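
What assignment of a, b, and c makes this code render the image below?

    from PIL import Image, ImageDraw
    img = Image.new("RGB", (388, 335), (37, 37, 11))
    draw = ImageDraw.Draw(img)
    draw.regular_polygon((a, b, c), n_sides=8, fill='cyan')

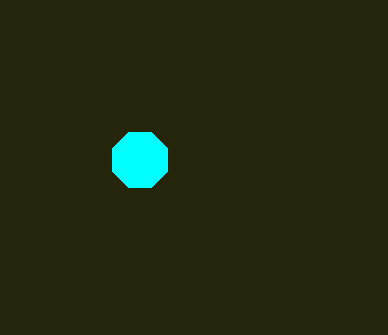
a = 140; b = 160; c = 30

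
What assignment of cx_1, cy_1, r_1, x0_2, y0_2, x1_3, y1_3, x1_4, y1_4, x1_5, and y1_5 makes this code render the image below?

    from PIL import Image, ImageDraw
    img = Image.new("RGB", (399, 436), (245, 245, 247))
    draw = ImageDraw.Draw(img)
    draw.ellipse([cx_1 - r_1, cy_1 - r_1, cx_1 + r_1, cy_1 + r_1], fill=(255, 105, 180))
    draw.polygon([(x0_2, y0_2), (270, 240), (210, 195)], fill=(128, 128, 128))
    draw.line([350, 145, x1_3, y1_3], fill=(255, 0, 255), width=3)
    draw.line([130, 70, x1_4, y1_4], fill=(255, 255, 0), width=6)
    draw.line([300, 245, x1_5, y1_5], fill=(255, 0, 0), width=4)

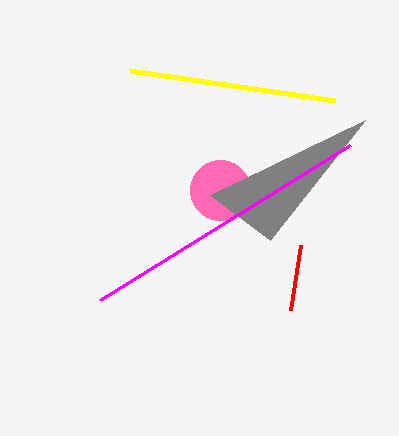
cx_1 = 220
cy_1 = 190
r_1 = 30
x0_2 = 365
y0_2 = 120
x1_3 = 100
y1_3 = 300
x1_4 = 335
y1_4 = 100
x1_5 = 290
y1_5 = 310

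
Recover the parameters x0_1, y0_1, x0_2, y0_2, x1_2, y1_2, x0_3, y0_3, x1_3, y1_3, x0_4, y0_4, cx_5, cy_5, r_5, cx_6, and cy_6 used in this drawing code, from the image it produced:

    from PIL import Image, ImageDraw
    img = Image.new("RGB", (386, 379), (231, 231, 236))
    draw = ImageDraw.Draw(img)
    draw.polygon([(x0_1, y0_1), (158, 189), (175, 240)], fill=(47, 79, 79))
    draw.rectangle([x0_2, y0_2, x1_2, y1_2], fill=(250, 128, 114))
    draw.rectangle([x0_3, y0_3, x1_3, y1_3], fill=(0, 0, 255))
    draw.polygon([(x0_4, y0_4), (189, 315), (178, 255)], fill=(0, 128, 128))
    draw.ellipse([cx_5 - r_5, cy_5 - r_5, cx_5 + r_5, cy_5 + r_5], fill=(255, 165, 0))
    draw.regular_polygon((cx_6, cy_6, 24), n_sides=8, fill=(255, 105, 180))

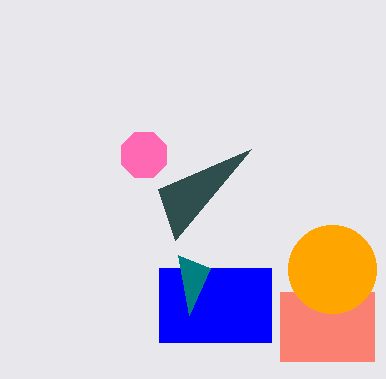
x0_1 = 251
y0_1 = 149
x0_2 = 280
y0_2 = 292
x1_2 = 374
y1_2 = 361
x0_3 = 159
y0_3 = 268
x1_3 = 271
y1_3 = 342
x0_4 = 210
y0_4 = 268
cx_5 = 332
cy_5 = 269
r_5 = 44
cx_6 = 144
cy_6 = 155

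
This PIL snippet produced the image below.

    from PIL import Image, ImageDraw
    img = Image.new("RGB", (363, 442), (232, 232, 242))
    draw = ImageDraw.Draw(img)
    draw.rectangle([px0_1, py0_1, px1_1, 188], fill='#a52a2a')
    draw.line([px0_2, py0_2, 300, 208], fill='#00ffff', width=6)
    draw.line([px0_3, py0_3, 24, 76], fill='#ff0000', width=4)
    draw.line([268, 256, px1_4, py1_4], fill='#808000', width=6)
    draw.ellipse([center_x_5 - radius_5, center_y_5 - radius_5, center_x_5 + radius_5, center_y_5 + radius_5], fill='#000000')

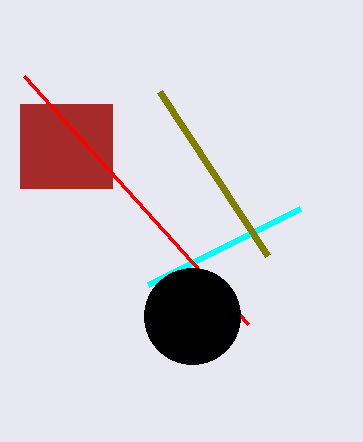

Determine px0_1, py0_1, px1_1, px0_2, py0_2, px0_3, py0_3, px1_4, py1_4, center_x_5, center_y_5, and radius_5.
px0_1 = 20
py0_1 = 104
px1_1 = 112
px0_2 = 148
py0_2 = 284
px0_3 = 248
py0_3 = 324
px1_4 = 160
py1_4 = 92
center_x_5 = 192
center_y_5 = 316
radius_5 = 48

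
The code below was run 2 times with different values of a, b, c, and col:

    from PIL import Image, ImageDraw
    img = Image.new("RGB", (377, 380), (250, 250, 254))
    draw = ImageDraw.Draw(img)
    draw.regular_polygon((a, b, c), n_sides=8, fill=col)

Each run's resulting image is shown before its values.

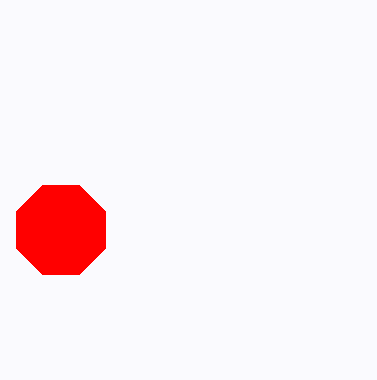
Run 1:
a = 61, b = 230, c = 48, col = 'red'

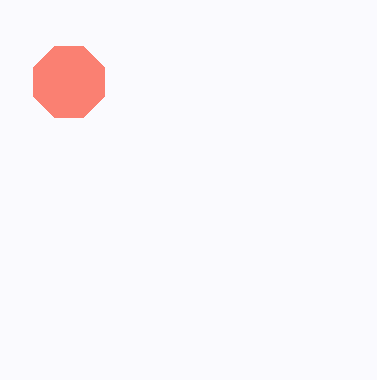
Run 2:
a = 69; b = 82; c = 38; col = 'salmon'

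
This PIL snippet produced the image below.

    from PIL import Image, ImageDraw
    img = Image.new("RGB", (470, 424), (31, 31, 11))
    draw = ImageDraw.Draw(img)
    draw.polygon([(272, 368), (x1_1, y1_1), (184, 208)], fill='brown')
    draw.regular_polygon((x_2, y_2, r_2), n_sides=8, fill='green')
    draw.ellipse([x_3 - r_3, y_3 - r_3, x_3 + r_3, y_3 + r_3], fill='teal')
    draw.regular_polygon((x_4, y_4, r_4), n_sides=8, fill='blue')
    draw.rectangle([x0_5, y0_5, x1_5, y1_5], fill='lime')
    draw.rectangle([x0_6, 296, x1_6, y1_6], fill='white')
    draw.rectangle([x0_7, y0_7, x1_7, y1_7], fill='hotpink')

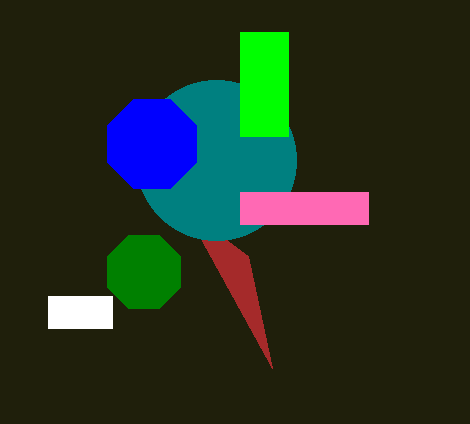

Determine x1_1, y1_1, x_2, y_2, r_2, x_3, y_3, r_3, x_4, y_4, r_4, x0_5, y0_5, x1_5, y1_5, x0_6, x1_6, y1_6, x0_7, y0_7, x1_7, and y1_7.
x1_1 = 248, y1_1 = 256, x_2 = 144, y_2 = 272, r_2 = 40, x_3 = 216, y_3 = 160, r_3 = 80, x_4 = 152, y_4 = 144, r_4 = 48, x0_5 = 240, y0_5 = 32, x1_5 = 288, y1_5 = 136, x0_6 = 48, x1_6 = 112, y1_6 = 328, x0_7 = 240, y0_7 = 192, x1_7 = 368, y1_7 = 224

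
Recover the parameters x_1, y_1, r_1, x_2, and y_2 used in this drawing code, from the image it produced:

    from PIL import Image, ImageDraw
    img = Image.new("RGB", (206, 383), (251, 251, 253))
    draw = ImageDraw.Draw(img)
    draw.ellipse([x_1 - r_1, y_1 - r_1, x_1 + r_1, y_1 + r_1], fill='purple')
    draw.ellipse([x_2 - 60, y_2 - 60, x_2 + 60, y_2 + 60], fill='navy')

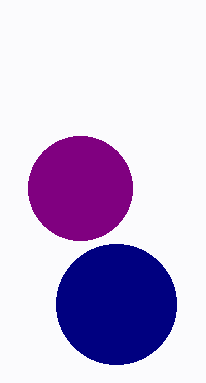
x_1 = 80
y_1 = 188
r_1 = 52
x_2 = 116
y_2 = 304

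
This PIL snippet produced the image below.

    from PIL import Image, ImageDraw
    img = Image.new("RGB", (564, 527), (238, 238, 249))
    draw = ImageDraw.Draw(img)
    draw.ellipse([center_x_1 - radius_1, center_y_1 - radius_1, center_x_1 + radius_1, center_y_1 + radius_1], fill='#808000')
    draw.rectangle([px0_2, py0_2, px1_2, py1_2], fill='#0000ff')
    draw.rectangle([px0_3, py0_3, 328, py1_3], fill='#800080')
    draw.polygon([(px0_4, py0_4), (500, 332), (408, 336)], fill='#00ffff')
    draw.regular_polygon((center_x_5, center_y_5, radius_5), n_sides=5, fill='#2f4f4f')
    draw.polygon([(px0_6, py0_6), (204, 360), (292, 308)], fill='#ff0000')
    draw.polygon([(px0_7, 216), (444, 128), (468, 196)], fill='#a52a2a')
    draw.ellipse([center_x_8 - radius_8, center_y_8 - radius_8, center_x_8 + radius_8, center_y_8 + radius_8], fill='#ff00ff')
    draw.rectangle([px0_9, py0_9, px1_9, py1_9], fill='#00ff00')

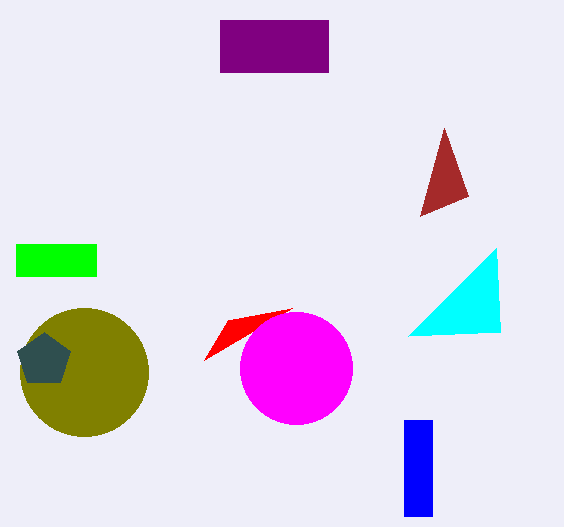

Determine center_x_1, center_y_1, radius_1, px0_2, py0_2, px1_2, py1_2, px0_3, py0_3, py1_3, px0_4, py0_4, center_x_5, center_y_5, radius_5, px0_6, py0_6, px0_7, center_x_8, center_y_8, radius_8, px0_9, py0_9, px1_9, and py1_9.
center_x_1 = 84
center_y_1 = 372
radius_1 = 64
px0_2 = 404
py0_2 = 420
px1_2 = 432
py1_2 = 516
px0_3 = 220
py0_3 = 20
py1_3 = 72
px0_4 = 496
py0_4 = 248
center_x_5 = 44
center_y_5 = 360
radius_5 = 28
px0_6 = 228
py0_6 = 320
px0_7 = 420
center_x_8 = 296
center_y_8 = 368
radius_8 = 56
px0_9 = 16
py0_9 = 244
px1_9 = 96
py1_9 = 276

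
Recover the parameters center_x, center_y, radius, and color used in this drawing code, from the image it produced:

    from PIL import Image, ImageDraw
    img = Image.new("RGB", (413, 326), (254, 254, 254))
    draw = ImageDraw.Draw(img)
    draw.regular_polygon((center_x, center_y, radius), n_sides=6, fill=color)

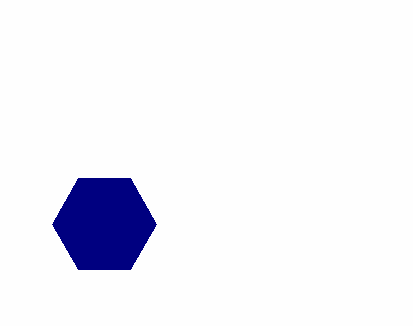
center_x = 104, center_y = 224, radius = 52, color = 'navy'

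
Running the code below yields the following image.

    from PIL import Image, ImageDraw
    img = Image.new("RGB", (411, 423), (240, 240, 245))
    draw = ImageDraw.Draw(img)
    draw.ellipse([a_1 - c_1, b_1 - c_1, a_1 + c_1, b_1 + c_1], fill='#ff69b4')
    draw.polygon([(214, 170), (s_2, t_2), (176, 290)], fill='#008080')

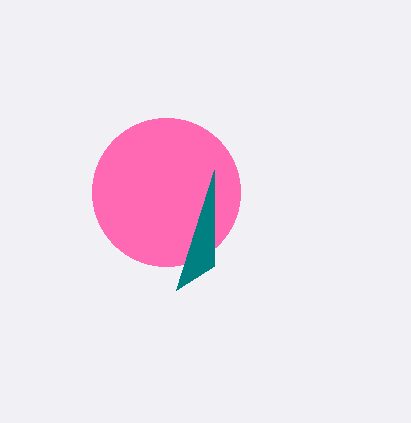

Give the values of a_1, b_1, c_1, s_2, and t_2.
a_1 = 166; b_1 = 192; c_1 = 74; s_2 = 214; t_2 = 266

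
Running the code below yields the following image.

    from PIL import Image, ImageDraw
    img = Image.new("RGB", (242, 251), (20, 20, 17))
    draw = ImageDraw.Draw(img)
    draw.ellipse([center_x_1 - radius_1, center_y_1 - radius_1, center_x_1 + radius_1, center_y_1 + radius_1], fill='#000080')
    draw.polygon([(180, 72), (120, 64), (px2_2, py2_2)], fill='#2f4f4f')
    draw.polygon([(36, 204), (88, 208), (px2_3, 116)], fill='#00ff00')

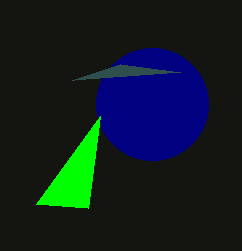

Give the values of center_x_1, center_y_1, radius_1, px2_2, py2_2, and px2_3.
center_x_1 = 152
center_y_1 = 104
radius_1 = 56
px2_2 = 72
py2_2 = 80
px2_3 = 100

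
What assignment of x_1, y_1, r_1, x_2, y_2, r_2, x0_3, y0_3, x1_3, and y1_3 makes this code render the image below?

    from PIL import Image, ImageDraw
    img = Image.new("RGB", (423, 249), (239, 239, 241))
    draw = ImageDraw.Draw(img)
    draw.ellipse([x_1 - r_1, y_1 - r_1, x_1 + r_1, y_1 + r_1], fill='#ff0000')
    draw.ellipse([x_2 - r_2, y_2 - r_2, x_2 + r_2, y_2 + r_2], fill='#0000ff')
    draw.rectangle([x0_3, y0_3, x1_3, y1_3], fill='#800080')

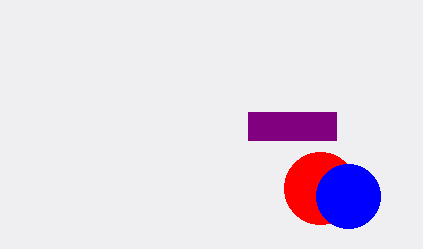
x_1 = 320; y_1 = 188; r_1 = 36; x_2 = 348; y_2 = 196; r_2 = 32; x0_3 = 248; y0_3 = 112; x1_3 = 336; y1_3 = 140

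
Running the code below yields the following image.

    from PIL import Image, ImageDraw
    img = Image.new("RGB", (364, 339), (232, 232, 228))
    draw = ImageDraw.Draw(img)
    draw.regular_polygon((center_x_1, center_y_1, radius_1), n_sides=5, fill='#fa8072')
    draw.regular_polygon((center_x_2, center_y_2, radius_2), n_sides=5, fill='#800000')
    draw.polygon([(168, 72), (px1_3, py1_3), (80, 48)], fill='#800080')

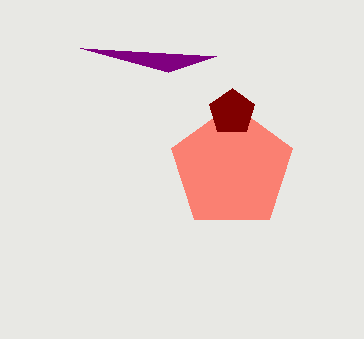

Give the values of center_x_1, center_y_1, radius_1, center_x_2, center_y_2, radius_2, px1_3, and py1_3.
center_x_1 = 232, center_y_1 = 168, radius_1 = 64, center_x_2 = 232, center_y_2 = 112, radius_2 = 24, px1_3 = 216, py1_3 = 56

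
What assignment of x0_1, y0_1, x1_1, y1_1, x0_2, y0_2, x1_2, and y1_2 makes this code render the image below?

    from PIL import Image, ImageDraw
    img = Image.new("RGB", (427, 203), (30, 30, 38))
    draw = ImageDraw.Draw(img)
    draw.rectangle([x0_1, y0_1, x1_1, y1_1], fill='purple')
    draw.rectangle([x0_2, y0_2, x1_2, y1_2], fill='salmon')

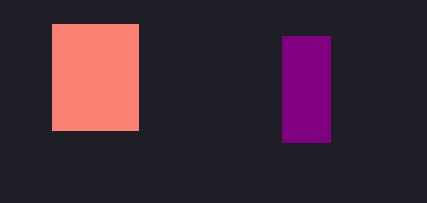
x0_1 = 282, y0_1 = 36, x1_1 = 330, y1_1 = 142, x0_2 = 52, y0_2 = 24, x1_2 = 138, y1_2 = 130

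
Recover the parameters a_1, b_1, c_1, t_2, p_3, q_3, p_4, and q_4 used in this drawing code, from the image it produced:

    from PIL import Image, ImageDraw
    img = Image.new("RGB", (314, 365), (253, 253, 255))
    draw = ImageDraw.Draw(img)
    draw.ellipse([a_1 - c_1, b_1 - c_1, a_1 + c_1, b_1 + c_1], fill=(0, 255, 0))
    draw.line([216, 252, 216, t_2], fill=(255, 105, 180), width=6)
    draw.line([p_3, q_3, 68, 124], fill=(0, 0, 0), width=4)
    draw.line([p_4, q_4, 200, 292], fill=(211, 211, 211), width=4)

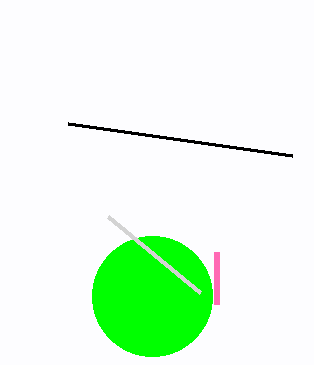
a_1 = 152, b_1 = 296, c_1 = 60, t_2 = 304, p_3 = 292, q_3 = 156, p_4 = 108, q_4 = 216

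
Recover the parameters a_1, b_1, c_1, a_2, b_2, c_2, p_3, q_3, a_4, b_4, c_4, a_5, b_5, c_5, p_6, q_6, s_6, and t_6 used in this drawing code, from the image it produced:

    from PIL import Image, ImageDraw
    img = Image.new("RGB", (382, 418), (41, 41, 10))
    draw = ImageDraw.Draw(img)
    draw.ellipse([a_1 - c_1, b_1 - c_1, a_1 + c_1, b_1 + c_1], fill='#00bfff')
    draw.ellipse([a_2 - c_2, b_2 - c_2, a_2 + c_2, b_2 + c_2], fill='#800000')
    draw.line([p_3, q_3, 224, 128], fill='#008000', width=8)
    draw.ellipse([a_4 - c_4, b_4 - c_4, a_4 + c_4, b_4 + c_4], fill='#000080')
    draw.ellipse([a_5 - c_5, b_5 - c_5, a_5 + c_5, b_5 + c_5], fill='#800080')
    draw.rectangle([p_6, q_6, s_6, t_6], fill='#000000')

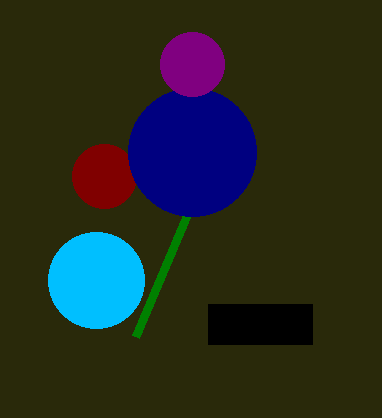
a_1 = 96, b_1 = 280, c_1 = 48, a_2 = 104, b_2 = 176, c_2 = 32, p_3 = 136, q_3 = 336, a_4 = 192, b_4 = 152, c_4 = 64, a_5 = 192, b_5 = 64, c_5 = 32, p_6 = 208, q_6 = 304, s_6 = 312, t_6 = 344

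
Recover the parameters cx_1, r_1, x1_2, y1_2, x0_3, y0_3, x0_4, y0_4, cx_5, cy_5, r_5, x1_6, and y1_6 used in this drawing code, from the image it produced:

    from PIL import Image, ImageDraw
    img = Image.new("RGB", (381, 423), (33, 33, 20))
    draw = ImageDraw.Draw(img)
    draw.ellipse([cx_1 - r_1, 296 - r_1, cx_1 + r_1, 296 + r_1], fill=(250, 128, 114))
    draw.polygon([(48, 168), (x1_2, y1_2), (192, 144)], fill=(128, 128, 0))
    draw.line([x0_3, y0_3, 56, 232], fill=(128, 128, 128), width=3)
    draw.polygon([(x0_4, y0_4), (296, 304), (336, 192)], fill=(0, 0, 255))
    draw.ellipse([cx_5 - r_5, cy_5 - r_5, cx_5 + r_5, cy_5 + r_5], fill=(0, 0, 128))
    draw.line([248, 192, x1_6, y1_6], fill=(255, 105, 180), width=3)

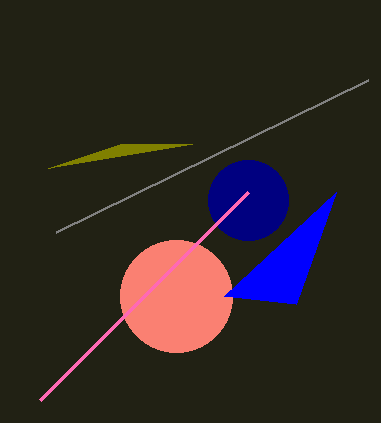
cx_1 = 176
r_1 = 56
x1_2 = 120
y1_2 = 144
x0_3 = 368
y0_3 = 80
x0_4 = 224
y0_4 = 296
cx_5 = 248
cy_5 = 200
r_5 = 40
x1_6 = 40
y1_6 = 400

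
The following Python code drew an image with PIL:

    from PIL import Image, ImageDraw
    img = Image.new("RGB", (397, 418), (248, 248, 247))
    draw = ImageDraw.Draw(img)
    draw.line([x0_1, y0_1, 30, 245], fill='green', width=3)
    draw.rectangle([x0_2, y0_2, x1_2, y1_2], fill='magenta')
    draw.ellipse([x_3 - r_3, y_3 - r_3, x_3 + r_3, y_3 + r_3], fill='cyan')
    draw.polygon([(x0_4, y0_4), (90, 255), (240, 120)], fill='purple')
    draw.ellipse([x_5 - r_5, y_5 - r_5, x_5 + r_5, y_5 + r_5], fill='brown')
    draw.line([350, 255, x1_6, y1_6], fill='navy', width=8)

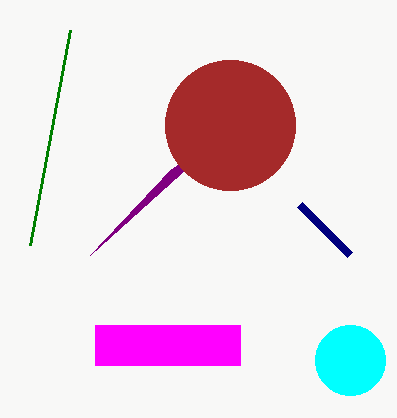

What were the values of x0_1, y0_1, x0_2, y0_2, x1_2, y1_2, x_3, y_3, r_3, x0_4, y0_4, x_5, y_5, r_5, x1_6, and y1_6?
x0_1 = 70; y0_1 = 30; x0_2 = 95; y0_2 = 325; x1_2 = 240; y1_2 = 365; x_3 = 350; y_3 = 360; r_3 = 35; x0_4 = 170; y0_4 = 170; x_5 = 230; y_5 = 125; r_5 = 65; x1_6 = 300; y1_6 = 205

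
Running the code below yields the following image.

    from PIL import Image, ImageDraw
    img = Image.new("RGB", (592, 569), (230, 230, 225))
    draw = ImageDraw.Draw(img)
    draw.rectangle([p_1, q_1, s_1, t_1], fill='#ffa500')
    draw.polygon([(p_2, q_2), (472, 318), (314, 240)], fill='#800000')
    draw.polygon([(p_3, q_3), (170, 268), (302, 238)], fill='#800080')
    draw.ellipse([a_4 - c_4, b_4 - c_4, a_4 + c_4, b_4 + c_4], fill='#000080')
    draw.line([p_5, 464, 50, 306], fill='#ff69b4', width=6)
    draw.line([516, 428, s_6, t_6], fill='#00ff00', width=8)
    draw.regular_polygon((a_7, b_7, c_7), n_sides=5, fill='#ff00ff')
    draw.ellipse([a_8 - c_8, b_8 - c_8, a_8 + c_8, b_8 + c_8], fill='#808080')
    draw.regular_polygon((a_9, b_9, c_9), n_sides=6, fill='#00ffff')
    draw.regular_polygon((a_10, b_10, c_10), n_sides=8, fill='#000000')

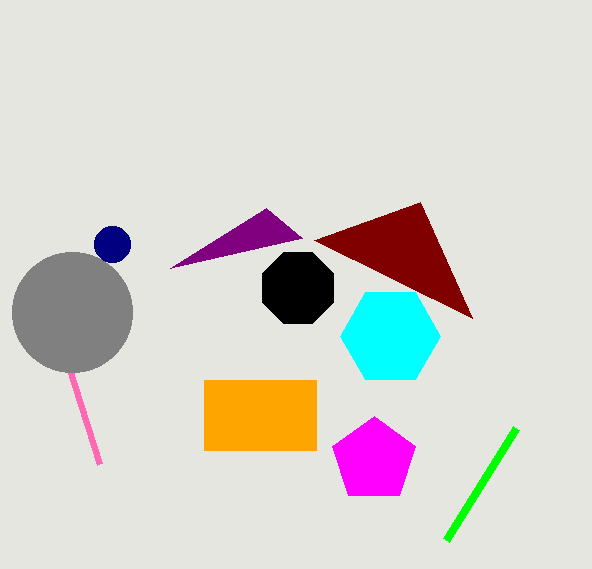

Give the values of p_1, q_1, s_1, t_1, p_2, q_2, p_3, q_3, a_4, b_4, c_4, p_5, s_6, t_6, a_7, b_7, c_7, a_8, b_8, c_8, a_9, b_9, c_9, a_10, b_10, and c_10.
p_1 = 204
q_1 = 380
s_1 = 316
t_1 = 450
p_2 = 420
q_2 = 202
p_3 = 266
q_3 = 208
a_4 = 112
b_4 = 244
c_4 = 18
p_5 = 100
s_6 = 446
t_6 = 540
a_7 = 374
b_7 = 460
c_7 = 44
a_8 = 72
b_8 = 312
c_8 = 60
a_9 = 390
b_9 = 336
c_9 = 50
a_10 = 298
b_10 = 288
c_10 = 38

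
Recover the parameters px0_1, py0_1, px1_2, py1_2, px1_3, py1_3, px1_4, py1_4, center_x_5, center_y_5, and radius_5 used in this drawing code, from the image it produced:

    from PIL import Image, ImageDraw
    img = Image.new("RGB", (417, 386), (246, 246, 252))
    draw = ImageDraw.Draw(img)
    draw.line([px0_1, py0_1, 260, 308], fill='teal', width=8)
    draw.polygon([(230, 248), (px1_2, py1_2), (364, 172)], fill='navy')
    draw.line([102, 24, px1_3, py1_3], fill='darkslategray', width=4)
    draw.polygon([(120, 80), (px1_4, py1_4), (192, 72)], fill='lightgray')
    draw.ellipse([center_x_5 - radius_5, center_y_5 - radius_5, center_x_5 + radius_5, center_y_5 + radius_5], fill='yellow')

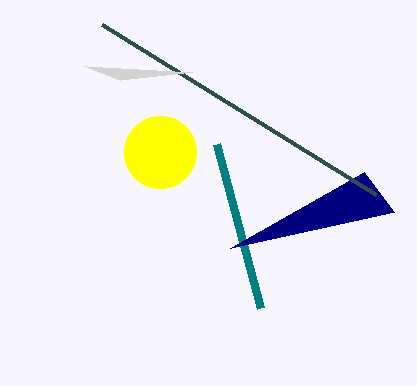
px0_1 = 216, py0_1 = 144, px1_2 = 394, py1_2 = 212, px1_3 = 376, py1_3 = 194, px1_4 = 84, py1_4 = 66, center_x_5 = 160, center_y_5 = 152, radius_5 = 36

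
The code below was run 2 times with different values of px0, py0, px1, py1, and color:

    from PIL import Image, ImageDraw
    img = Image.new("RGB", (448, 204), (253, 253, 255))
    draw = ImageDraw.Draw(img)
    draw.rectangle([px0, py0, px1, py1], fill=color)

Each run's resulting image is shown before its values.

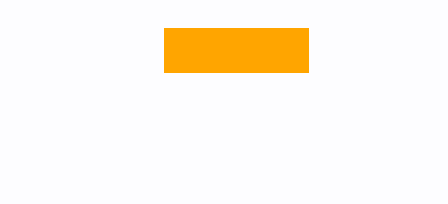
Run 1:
px0 = 164; py0 = 28; px1 = 308; py1 = 72; color = 'orange'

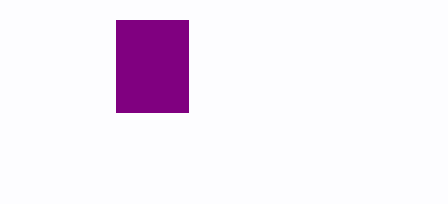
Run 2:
px0 = 116, py0 = 20, px1 = 188, py1 = 112, color = 'purple'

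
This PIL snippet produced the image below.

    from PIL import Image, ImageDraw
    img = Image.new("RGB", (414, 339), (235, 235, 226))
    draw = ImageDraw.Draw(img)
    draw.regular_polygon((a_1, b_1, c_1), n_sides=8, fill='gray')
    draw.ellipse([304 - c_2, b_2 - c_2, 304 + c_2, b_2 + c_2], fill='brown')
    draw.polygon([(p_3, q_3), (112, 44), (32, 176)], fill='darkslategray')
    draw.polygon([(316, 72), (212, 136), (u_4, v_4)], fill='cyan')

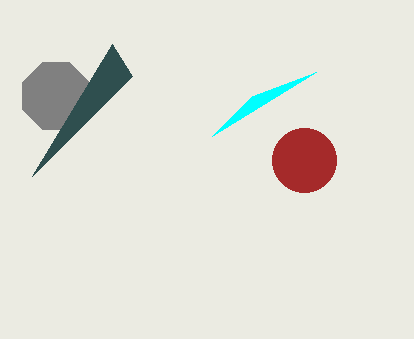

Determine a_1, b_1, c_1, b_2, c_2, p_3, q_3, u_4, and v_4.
a_1 = 56
b_1 = 96
c_1 = 36
b_2 = 160
c_2 = 32
p_3 = 132
q_3 = 76
u_4 = 252
v_4 = 96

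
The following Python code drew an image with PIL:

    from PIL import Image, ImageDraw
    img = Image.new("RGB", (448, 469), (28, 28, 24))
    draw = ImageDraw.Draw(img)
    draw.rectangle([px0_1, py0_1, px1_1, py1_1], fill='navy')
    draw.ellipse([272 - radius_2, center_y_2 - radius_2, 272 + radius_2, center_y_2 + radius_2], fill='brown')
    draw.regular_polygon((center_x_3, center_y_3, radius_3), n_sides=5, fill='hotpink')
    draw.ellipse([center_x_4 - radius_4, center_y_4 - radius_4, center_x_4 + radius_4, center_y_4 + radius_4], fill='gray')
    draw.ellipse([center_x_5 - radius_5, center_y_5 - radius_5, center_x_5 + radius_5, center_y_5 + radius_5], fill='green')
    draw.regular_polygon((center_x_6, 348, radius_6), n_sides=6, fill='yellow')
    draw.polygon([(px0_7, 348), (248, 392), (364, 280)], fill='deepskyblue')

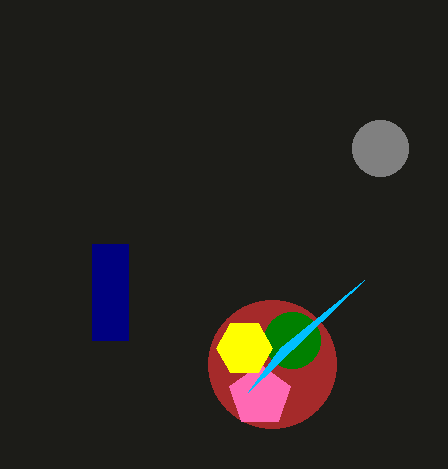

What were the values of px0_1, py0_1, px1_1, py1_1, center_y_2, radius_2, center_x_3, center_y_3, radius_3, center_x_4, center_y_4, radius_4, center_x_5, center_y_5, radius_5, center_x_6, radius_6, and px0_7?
px0_1 = 92; py0_1 = 244; px1_1 = 128; py1_1 = 340; center_y_2 = 364; radius_2 = 64; center_x_3 = 260; center_y_3 = 396; radius_3 = 32; center_x_4 = 380; center_y_4 = 148; radius_4 = 28; center_x_5 = 292; center_y_5 = 340; radius_5 = 28; center_x_6 = 244; radius_6 = 28; px0_7 = 280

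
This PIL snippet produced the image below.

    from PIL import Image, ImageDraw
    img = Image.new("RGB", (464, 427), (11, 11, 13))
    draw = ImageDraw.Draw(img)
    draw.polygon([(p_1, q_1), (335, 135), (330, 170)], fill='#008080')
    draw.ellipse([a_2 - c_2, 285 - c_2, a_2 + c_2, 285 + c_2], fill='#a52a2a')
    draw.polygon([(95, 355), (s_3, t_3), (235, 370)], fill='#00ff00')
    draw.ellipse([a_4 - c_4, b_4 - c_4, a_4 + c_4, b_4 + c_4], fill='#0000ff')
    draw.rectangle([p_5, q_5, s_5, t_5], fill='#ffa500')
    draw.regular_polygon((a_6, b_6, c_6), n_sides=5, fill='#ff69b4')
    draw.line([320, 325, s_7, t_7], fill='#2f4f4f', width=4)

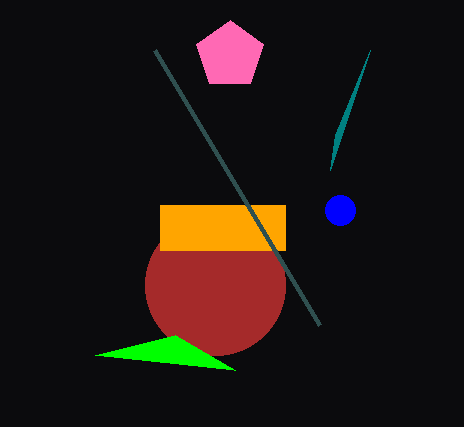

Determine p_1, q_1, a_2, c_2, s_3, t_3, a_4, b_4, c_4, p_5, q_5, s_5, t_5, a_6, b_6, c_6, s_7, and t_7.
p_1 = 370; q_1 = 50; a_2 = 215; c_2 = 70; s_3 = 175; t_3 = 335; a_4 = 340; b_4 = 210; c_4 = 15; p_5 = 160; q_5 = 205; s_5 = 285; t_5 = 250; a_6 = 230; b_6 = 55; c_6 = 35; s_7 = 155; t_7 = 50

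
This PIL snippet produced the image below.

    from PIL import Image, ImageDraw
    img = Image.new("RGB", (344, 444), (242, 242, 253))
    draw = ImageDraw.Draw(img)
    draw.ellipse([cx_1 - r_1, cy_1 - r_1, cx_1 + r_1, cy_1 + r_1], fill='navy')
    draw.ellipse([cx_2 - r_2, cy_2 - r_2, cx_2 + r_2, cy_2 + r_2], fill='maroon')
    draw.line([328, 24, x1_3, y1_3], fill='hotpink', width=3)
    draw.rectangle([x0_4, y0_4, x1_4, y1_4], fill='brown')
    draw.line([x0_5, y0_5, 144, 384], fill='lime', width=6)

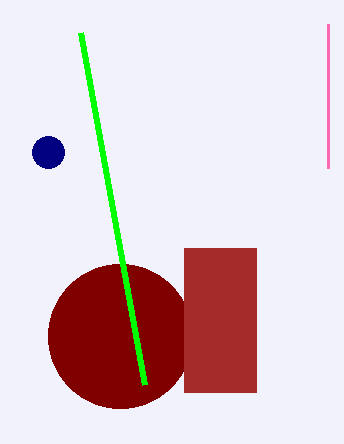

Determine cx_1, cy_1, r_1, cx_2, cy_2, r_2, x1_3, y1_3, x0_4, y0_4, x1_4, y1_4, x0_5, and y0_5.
cx_1 = 48; cy_1 = 152; r_1 = 16; cx_2 = 120; cy_2 = 336; r_2 = 72; x1_3 = 328; y1_3 = 168; x0_4 = 184; y0_4 = 248; x1_4 = 256; y1_4 = 392; x0_5 = 80; y0_5 = 32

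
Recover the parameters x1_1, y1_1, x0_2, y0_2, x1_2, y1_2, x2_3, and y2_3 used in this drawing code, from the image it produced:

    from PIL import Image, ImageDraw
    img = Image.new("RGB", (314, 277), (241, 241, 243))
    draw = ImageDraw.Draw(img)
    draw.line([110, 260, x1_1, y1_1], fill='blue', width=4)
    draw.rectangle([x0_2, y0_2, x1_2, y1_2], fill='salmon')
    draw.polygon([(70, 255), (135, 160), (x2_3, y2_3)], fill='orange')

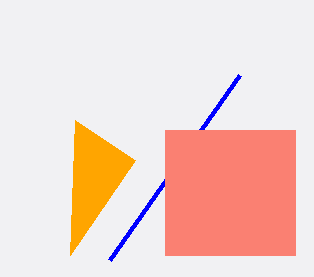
x1_1 = 240, y1_1 = 75, x0_2 = 165, y0_2 = 130, x1_2 = 295, y1_2 = 255, x2_3 = 75, y2_3 = 120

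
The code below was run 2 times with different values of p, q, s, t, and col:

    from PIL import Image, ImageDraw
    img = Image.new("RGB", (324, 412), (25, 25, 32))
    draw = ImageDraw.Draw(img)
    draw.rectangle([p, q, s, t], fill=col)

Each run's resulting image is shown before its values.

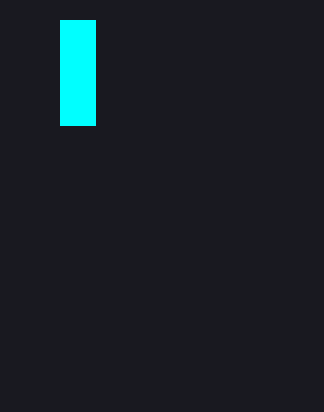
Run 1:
p = 60; q = 20; s = 95; t = 125; col = 'cyan'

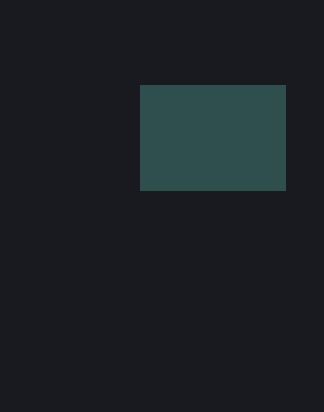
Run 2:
p = 140; q = 85; s = 285; t = 190; col = 'darkslategray'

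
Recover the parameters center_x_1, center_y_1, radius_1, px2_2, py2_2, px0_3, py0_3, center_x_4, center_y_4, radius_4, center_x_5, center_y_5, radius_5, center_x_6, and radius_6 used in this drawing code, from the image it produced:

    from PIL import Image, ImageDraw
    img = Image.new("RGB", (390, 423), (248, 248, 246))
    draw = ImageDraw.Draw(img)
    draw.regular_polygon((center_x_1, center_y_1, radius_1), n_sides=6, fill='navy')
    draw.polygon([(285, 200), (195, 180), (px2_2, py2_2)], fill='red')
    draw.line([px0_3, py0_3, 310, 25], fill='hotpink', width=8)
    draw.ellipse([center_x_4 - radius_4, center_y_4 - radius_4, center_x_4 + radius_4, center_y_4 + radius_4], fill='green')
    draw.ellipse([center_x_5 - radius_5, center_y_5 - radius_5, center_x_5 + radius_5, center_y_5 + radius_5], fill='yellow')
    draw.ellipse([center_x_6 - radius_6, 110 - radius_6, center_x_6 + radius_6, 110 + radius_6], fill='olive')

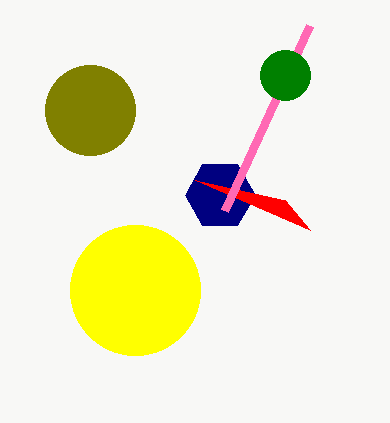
center_x_1 = 220, center_y_1 = 195, radius_1 = 35, px2_2 = 310, py2_2 = 230, px0_3 = 225, py0_3 = 210, center_x_4 = 285, center_y_4 = 75, radius_4 = 25, center_x_5 = 135, center_y_5 = 290, radius_5 = 65, center_x_6 = 90, radius_6 = 45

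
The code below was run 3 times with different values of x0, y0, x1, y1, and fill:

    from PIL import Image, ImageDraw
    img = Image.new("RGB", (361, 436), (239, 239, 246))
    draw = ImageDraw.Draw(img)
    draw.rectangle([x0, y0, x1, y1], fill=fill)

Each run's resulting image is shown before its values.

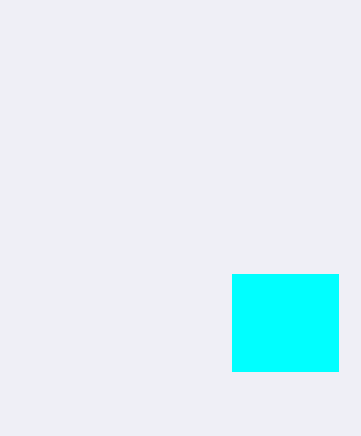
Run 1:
x0 = 232
y0 = 274
x1 = 338
y1 = 371
fill = 'cyan'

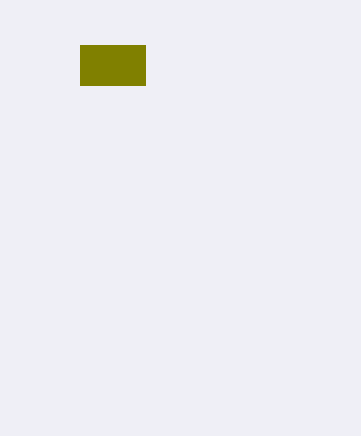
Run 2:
x0 = 80
y0 = 45
x1 = 145
y1 = 85
fill = 'olive'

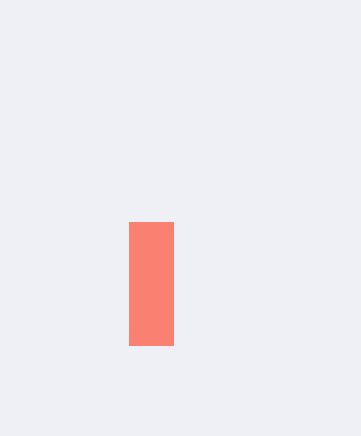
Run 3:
x0 = 129; y0 = 222; x1 = 173; y1 = 345; fill = 'salmon'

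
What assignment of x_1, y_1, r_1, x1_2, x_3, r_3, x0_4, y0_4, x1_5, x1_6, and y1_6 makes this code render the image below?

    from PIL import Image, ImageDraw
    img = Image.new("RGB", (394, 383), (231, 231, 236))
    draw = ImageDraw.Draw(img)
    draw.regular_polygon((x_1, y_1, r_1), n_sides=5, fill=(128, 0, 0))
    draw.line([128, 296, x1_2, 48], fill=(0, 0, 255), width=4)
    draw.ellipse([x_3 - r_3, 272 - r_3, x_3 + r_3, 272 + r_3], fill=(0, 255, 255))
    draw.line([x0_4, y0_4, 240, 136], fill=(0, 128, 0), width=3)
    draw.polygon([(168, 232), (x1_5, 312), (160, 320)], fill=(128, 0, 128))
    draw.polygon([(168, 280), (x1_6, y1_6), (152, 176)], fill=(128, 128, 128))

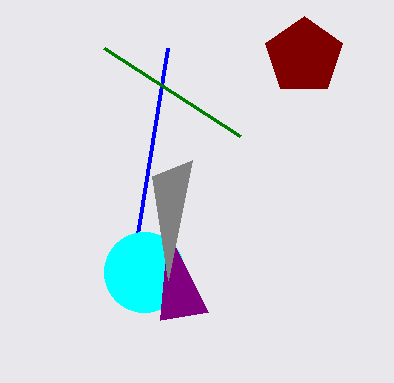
x_1 = 304
y_1 = 56
r_1 = 40
x1_2 = 168
x_3 = 144
r_3 = 40
x0_4 = 104
y0_4 = 48
x1_5 = 208
x1_6 = 192
y1_6 = 160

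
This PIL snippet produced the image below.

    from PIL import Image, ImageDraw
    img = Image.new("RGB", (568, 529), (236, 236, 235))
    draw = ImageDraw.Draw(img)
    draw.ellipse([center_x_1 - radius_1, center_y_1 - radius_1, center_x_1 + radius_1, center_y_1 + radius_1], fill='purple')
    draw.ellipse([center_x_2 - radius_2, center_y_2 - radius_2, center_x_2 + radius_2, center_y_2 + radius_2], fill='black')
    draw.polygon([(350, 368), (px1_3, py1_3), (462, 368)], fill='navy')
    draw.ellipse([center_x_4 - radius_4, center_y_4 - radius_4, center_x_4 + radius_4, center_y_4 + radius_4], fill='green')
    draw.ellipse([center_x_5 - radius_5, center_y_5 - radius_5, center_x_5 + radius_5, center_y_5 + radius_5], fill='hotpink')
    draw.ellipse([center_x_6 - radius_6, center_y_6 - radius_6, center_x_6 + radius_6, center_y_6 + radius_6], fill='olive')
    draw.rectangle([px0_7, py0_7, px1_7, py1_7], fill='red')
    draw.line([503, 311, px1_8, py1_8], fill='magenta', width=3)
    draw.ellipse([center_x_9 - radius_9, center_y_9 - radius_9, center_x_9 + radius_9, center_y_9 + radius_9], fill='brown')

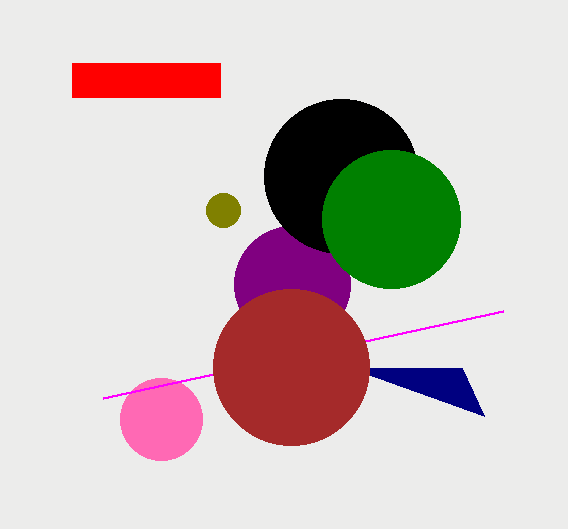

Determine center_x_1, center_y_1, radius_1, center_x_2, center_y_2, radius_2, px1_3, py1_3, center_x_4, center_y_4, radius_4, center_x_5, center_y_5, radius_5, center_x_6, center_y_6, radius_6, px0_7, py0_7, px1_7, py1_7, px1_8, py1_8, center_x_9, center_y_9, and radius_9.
center_x_1 = 292, center_y_1 = 284, radius_1 = 58, center_x_2 = 341, center_y_2 = 176, radius_2 = 77, px1_3 = 484, py1_3 = 416, center_x_4 = 391, center_y_4 = 219, radius_4 = 69, center_x_5 = 161, center_y_5 = 419, radius_5 = 41, center_x_6 = 223, center_y_6 = 210, radius_6 = 17, px0_7 = 72, py0_7 = 63, px1_7 = 220, py1_7 = 97, px1_8 = 103, py1_8 = 398, center_x_9 = 291, center_y_9 = 367, radius_9 = 78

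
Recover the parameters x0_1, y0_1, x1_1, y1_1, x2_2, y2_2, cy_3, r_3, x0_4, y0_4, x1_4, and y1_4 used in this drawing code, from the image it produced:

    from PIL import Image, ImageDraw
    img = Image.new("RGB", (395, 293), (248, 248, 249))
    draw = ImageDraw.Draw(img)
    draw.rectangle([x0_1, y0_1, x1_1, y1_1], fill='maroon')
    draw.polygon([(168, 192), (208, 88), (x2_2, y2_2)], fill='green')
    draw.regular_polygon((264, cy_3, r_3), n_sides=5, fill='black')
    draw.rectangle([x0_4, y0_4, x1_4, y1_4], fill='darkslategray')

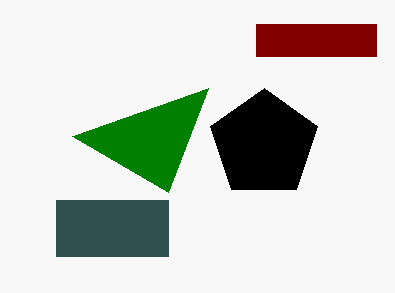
x0_1 = 256, y0_1 = 24, x1_1 = 376, y1_1 = 56, x2_2 = 72, y2_2 = 136, cy_3 = 144, r_3 = 56, x0_4 = 56, y0_4 = 200, x1_4 = 168, y1_4 = 256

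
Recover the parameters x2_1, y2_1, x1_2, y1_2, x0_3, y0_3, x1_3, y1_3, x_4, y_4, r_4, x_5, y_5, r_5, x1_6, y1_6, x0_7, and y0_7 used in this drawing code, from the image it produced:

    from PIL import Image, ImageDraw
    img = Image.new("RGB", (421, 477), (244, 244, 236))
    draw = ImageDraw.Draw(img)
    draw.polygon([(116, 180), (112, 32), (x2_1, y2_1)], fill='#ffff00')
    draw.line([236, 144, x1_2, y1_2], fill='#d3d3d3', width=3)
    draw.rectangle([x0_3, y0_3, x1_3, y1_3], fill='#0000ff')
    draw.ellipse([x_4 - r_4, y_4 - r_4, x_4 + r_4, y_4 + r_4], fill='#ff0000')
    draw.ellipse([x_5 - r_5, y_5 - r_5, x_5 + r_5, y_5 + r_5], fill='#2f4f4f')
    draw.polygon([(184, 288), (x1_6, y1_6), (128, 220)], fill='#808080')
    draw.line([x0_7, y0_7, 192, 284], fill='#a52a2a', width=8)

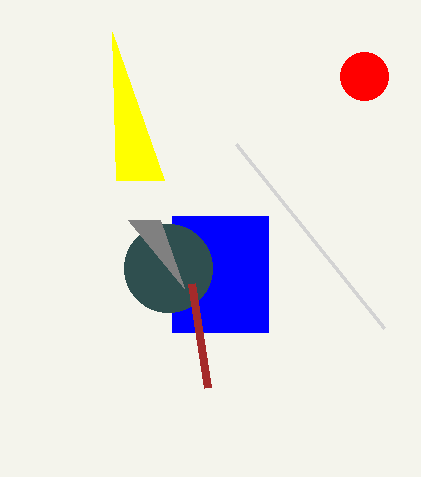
x2_1 = 164; y2_1 = 180; x1_2 = 384; y1_2 = 328; x0_3 = 172; y0_3 = 216; x1_3 = 268; y1_3 = 332; x_4 = 364; y_4 = 76; r_4 = 24; x_5 = 168; y_5 = 268; r_5 = 44; x1_6 = 160; y1_6 = 220; x0_7 = 208; y0_7 = 388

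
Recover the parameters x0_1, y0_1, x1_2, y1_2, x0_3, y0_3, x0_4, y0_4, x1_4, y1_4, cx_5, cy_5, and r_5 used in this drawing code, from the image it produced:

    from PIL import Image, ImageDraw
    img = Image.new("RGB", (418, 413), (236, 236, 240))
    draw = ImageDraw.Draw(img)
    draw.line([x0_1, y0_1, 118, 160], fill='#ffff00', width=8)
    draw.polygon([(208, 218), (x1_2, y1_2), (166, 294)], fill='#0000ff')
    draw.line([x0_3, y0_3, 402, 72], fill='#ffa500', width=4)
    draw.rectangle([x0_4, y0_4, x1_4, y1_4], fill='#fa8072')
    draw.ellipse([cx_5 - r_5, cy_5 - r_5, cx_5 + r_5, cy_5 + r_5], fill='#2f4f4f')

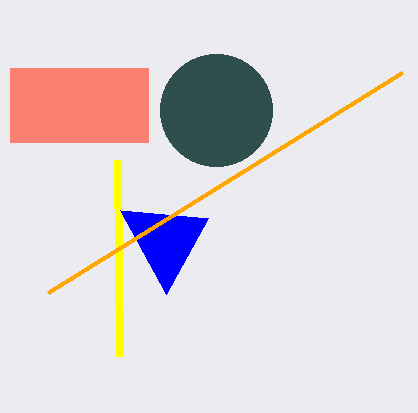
x0_1 = 120; y0_1 = 356; x1_2 = 120; y1_2 = 210; x0_3 = 48; y0_3 = 292; x0_4 = 10; y0_4 = 68; x1_4 = 148; y1_4 = 142; cx_5 = 216; cy_5 = 110; r_5 = 56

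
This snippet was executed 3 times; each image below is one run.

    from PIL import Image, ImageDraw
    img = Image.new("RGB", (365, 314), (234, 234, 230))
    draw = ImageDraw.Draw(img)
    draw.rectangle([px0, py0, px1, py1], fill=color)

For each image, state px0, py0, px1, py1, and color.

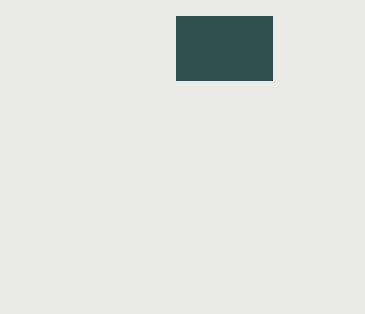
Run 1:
px0 = 176, py0 = 16, px1 = 272, py1 = 80, color = 'darkslategray'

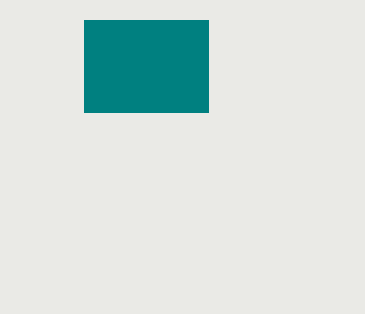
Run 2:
px0 = 84; py0 = 20; px1 = 208; py1 = 112; color = 'teal'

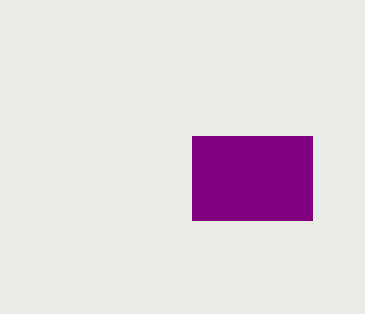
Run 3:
px0 = 192, py0 = 136, px1 = 312, py1 = 220, color = 'purple'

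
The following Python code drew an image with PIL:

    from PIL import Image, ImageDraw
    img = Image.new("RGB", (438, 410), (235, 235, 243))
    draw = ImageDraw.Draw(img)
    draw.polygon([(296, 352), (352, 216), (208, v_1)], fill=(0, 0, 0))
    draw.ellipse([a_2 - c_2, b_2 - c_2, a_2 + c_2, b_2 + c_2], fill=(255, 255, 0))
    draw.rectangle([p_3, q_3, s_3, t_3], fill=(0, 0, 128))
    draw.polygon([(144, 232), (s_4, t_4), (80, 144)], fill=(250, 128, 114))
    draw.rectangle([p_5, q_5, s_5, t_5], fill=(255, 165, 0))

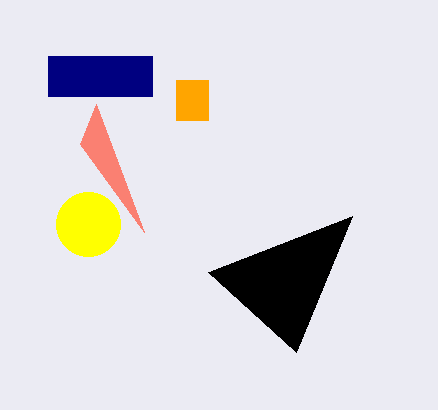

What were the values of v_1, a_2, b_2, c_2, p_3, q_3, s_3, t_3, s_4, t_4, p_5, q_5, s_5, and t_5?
v_1 = 272
a_2 = 88
b_2 = 224
c_2 = 32
p_3 = 48
q_3 = 56
s_3 = 152
t_3 = 96
s_4 = 96
t_4 = 104
p_5 = 176
q_5 = 80
s_5 = 208
t_5 = 120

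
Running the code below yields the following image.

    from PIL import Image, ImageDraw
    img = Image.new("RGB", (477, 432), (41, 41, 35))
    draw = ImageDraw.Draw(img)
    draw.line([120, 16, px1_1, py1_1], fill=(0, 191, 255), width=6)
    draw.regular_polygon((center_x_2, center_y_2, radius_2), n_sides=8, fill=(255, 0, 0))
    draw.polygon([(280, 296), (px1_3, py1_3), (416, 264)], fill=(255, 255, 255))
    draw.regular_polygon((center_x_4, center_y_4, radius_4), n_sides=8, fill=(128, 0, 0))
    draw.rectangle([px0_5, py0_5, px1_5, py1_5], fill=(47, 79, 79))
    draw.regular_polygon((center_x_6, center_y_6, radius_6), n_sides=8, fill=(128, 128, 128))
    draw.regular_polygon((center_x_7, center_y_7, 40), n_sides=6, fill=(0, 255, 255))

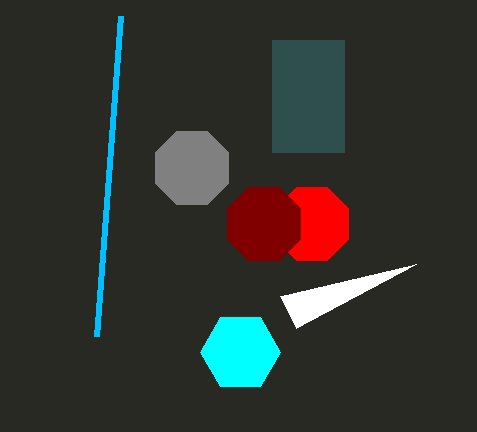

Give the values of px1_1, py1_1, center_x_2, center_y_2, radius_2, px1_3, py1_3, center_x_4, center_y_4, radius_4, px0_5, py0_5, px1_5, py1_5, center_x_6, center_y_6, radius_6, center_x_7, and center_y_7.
px1_1 = 96, py1_1 = 336, center_x_2 = 312, center_y_2 = 224, radius_2 = 40, px1_3 = 296, py1_3 = 328, center_x_4 = 264, center_y_4 = 224, radius_4 = 40, px0_5 = 272, py0_5 = 40, px1_5 = 344, py1_5 = 152, center_x_6 = 192, center_y_6 = 168, radius_6 = 40, center_x_7 = 240, center_y_7 = 352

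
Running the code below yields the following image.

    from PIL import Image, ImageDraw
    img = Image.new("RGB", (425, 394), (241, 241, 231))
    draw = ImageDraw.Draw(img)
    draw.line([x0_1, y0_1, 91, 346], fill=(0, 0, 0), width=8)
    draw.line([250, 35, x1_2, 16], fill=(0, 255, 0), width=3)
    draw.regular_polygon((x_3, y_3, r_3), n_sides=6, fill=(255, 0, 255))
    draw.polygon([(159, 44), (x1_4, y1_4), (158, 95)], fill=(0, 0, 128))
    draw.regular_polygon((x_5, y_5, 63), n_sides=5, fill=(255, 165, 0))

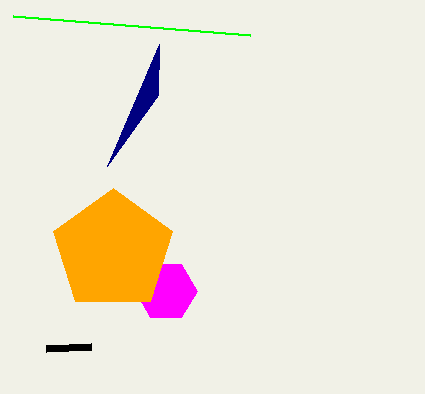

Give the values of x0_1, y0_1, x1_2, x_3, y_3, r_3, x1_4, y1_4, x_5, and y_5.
x0_1 = 46
y0_1 = 348
x1_2 = 13
x_3 = 166
y_3 = 291
r_3 = 31
x1_4 = 107
y1_4 = 166
x_5 = 113
y_5 = 251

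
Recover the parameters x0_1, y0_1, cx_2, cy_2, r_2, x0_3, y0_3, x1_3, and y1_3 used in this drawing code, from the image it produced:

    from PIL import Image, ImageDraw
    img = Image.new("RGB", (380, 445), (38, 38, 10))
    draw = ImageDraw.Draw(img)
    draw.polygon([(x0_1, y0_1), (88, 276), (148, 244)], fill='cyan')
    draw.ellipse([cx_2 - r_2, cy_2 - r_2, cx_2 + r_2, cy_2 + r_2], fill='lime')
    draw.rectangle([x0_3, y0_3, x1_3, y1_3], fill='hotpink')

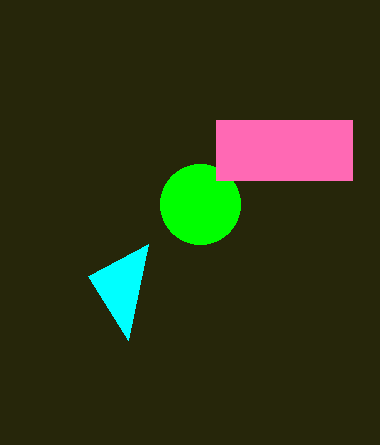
x0_1 = 128
y0_1 = 340
cx_2 = 200
cy_2 = 204
r_2 = 40
x0_3 = 216
y0_3 = 120
x1_3 = 352
y1_3 = 180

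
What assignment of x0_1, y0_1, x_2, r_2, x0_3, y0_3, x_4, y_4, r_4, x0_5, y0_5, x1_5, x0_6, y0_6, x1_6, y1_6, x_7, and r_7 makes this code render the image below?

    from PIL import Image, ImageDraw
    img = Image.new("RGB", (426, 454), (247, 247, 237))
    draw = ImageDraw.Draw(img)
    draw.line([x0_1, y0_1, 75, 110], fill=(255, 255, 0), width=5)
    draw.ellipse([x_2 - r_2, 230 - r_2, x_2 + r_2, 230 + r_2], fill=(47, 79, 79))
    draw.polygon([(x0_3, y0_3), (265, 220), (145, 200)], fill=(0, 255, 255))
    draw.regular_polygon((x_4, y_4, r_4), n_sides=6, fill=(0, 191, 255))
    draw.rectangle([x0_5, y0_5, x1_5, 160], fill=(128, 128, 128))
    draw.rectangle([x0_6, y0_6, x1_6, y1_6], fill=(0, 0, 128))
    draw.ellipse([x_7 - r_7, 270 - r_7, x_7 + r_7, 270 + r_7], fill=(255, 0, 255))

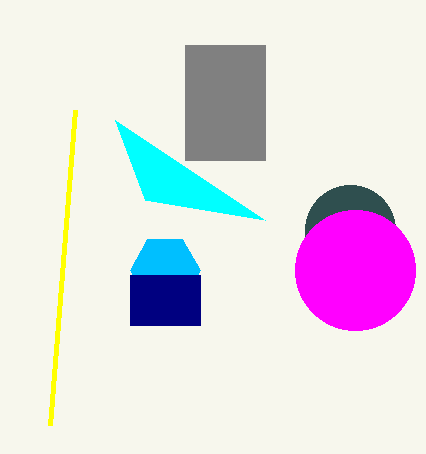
x0_1 = 50; y0_1 = 425; x_2 = 350; r_2 = 45; x0_3 = 115; y0_3 = 120; x_4 = 165; y_4 = 270; r_4 = 35; x0_5 = 185; y0_5 = 45; x1_5 = 265; x0_6 = 130; y0_6 = 275; x1_6 = 200; y1_6 = 325; x_7 = 355; r_7 = 60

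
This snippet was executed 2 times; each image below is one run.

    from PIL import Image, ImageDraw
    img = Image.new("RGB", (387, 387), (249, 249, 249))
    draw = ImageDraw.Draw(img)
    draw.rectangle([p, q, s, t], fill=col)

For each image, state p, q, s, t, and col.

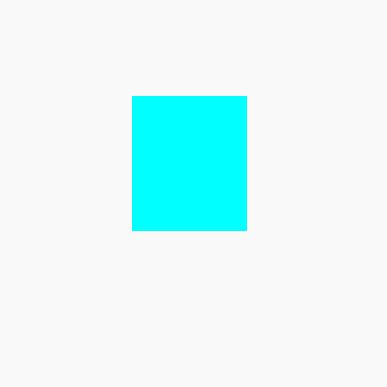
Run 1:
p = 132
q = 96
s = 246
t = 230
col = 'cyan'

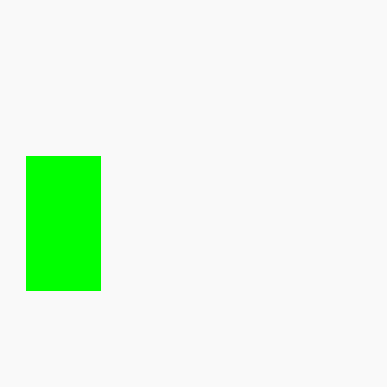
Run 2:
p = 26, q = 156, s = 100, t = 290, col = 'lime'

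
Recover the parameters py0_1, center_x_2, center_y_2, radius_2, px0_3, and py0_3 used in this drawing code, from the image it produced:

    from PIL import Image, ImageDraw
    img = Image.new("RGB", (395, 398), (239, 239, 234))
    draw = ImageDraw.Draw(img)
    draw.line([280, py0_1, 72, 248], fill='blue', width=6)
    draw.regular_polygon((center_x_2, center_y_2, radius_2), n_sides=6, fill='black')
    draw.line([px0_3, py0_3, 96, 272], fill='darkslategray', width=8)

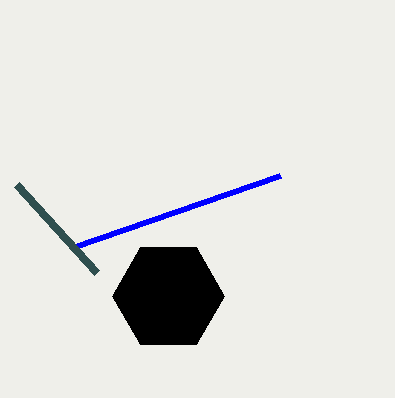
py0_1 = 176; center_x_2 = 168; center_y_2 = 296; radius_2 = 56; px0_3 = 16; py0_3 = 184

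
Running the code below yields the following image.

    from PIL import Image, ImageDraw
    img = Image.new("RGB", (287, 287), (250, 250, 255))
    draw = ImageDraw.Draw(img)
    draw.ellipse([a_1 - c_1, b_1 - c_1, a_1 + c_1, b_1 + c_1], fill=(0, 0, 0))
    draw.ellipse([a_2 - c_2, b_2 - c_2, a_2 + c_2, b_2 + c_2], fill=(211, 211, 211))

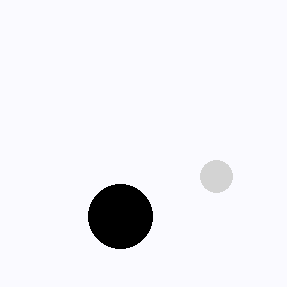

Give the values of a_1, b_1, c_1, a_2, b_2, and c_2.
a_1 = 120, b_1 = 216, c_1 = 32, a_2 = 216, b_2 = 176, c_2 = 16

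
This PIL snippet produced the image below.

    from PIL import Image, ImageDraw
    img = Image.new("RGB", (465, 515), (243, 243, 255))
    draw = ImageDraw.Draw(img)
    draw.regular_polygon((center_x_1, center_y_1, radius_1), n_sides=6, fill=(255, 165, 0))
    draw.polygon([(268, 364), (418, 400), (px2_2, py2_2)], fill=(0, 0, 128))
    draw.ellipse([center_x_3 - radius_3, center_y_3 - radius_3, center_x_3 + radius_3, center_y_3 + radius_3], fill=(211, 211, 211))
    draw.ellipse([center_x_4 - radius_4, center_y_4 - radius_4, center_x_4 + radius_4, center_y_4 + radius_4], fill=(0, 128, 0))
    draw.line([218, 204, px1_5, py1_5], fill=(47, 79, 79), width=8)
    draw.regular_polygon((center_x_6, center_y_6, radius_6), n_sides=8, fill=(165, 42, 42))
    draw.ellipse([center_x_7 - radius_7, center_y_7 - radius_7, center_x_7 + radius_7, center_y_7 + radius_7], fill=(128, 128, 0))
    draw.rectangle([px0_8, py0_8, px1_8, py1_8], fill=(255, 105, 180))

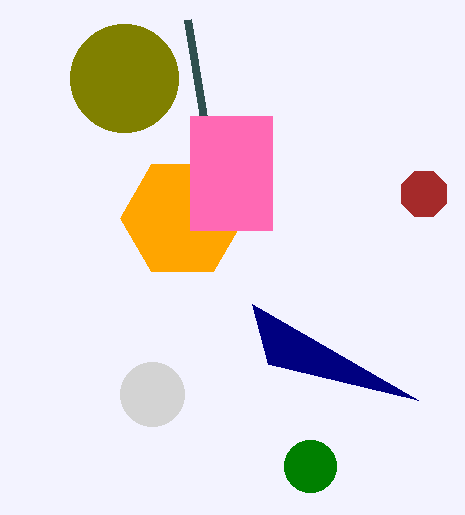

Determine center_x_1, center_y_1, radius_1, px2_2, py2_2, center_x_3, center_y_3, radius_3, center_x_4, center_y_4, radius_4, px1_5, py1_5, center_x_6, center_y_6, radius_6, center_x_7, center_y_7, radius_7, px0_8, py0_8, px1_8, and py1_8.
center_x_1 = 182
center_y_1 = 218
radius_1 = 62
px2_2 = 252
py2_2 = 304
center_x_3 = 152
center_y_3 = 394
radius_3 = 32
center_x_4 = 310
center_y_4 = 466
radius_4 = 26
px1_5 = 188
py1_5 = 20
center_x_6 = 424
center_y_6 = 194
radius_6 = 24
center_x_7 = 124
center_y_7 = 78
radius_7 = 54
px0_8 = 190
py0_8 = 116
px1_8 = 272
py1_8 = 230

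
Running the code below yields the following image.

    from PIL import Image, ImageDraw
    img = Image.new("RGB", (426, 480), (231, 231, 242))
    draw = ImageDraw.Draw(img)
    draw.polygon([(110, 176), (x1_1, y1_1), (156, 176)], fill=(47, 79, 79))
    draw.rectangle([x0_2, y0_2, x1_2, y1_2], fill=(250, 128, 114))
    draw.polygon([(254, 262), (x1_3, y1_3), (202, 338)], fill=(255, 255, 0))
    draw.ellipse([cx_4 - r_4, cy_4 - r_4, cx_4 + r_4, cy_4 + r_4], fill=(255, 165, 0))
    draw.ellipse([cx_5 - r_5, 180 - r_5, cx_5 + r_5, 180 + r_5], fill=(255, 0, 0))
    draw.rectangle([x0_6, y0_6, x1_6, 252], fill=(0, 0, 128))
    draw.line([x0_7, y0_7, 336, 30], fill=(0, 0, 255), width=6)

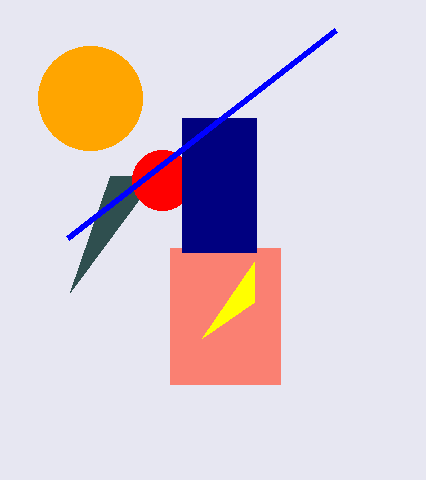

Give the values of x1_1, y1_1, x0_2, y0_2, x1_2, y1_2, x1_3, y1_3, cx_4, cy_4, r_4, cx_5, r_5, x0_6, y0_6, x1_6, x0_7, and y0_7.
x1_1 = 70; y1_1 = 292; x0_2 = 170; y0_2 = 248; x1_2 = 280; y1_2 = 384; x1_3 = 254; y1_3 = 302; cx_4 = 90; cy_4 = 98; r_4 = 52; cx_5 = 162; r_5 = 30; x0_6 = 182; y0_6 = 118; x1_6 = 256; x0_7 = 68; y0_7 = 238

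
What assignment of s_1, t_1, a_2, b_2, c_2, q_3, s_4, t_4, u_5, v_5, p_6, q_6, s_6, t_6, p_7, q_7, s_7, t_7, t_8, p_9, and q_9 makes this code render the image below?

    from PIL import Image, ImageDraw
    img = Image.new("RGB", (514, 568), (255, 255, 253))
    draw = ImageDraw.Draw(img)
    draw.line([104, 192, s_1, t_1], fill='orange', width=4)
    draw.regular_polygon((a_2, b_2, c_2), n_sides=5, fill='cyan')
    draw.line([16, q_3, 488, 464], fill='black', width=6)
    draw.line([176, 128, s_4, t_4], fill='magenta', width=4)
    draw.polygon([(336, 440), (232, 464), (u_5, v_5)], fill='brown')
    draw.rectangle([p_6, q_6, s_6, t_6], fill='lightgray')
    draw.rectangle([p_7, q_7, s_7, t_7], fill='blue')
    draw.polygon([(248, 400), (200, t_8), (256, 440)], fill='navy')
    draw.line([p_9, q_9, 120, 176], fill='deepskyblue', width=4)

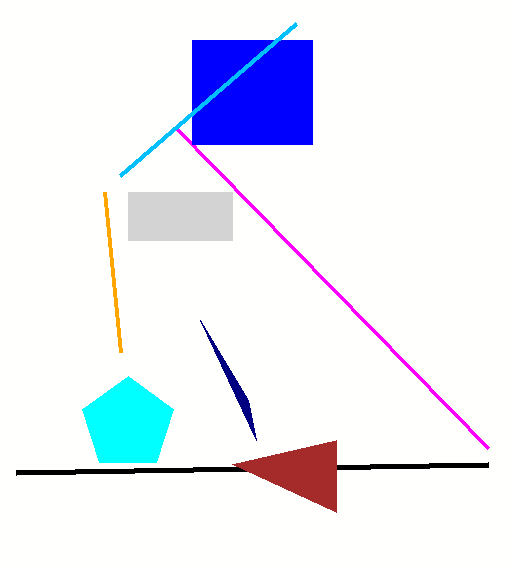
s_1 = 120, t_1 = 352, a_2 = 128, b_2 = 424, c_2 = 48, q_3 = 472, s_4 = 488, t_4 = 448, u_5 = 336, v_5 = 512, p_6 = 128, q_6 = 192, s_6 = 232, t_6 = 240, p_7 = 192, q_7 = 40, s_7 = 312, t_7 = 144, t_8 = 320, p_9 = 296, q_9 = 24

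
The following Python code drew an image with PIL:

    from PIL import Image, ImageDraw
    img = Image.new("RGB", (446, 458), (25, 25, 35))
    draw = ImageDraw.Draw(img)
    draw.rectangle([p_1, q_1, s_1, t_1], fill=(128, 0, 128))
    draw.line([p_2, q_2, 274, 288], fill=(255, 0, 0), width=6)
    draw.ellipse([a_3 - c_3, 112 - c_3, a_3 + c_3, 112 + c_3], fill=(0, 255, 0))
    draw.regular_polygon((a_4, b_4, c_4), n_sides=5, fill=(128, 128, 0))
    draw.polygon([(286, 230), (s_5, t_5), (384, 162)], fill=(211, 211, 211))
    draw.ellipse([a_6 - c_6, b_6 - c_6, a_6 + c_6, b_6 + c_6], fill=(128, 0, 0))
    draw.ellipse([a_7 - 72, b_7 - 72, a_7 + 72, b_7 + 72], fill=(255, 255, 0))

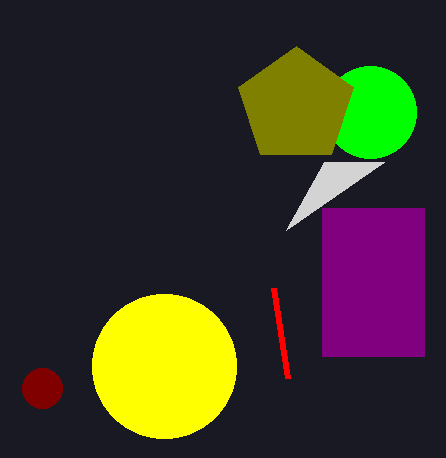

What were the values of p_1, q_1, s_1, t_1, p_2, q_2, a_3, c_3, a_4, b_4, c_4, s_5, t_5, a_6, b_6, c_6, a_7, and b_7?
p_1 = 322, q_1 = 208, s_1 = 424, t_1 = 356, p_2 = 288, q_2 = 378, a_3 = 370, c_3 = 46, a_4 = 296, b_4 = 106, c_4 = 60, s_5 = 324, t_5 = 162, a_6 = 42, b_6 = 388, c_6 = 20, a_7 = 164, b_7 = 366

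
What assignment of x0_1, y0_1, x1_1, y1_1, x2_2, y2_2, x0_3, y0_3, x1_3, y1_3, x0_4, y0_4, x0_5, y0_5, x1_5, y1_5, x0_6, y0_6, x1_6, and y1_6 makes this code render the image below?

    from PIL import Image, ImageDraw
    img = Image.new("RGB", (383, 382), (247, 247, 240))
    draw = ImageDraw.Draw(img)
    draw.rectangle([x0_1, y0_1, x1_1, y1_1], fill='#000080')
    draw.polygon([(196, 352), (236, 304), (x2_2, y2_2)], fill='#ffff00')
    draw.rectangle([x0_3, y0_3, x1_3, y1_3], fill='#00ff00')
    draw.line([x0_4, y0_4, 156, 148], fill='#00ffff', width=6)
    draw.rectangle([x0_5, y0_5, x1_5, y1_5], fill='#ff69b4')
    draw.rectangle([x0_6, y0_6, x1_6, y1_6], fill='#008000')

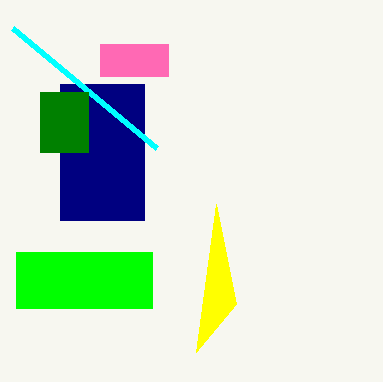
x0_1 = 60; y0_1 = 84; x1_1 = 144; y1_1 = 220; x2_2 = 216; y2_2 = 204; x0_3 = 16; y0_3 = 252; x1_3 = 152; y1_3 = 308; x0_4 = 12; y0_4 = 28; x0_5 = 100; y0_5 = 44; x1_5 = 168; y1_5 = 76; x0_6 = 40; y0_6 = 92; x1_6 = 88; y1_6 = 152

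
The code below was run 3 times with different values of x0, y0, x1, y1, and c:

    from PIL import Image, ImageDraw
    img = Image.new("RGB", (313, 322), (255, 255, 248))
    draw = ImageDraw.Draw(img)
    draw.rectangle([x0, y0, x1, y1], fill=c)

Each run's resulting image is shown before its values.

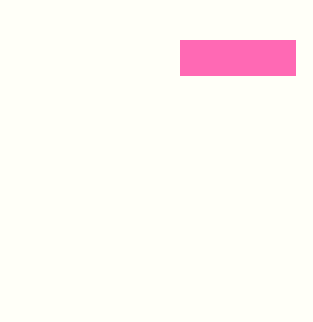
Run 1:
x0 = 180; y0 = 40; x1 = 295; y1 = 75; c = 'hotpink'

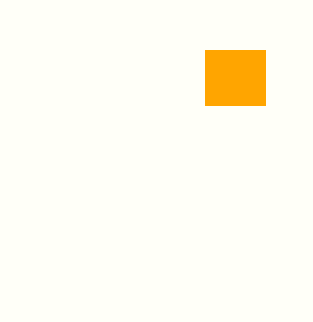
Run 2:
x0 = 205, y0 = 50, x1 = 265, y1 = 105, c = 'orange'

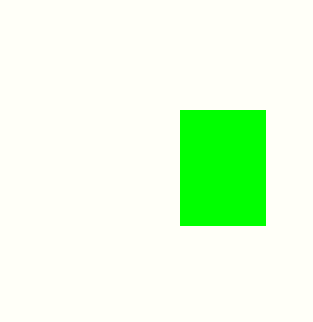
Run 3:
x0 = 180; y0 = 110; x1 = 265; y1 = 225; c = 'lime'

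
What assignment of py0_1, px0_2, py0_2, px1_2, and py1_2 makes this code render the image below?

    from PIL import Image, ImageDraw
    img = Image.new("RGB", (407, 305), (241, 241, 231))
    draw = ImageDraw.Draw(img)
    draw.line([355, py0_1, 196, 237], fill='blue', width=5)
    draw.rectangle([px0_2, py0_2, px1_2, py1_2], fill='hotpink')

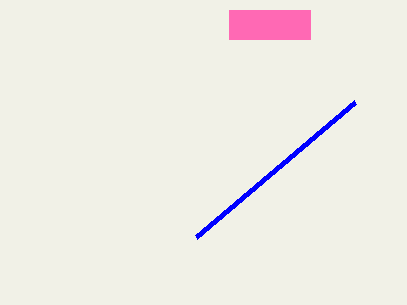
py0_1 = 102, px0_2 = 229, py0_2 = 10, px1_2 = 310, py1_2 = 39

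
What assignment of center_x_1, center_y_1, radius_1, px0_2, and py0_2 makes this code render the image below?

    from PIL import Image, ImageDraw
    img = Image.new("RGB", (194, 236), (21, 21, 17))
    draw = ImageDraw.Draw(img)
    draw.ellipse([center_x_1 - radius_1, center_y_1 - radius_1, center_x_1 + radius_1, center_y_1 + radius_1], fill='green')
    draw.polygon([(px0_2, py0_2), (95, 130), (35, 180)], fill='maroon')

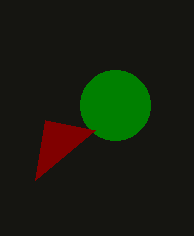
center_x_1 = 115
center_y_1 = 105
radius_1 = 35
px0_2 = 45
py0_2 = 120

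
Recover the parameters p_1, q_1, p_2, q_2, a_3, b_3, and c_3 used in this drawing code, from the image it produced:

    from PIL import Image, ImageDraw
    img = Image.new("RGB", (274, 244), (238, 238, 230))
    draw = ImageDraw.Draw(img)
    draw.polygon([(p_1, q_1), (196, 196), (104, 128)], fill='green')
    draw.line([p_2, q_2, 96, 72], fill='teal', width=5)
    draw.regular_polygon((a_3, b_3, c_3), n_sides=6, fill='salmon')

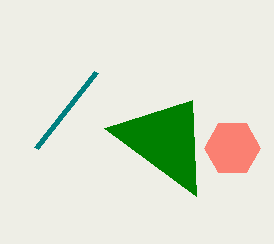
p_1 = 192
q_1 = 100
p_2 = 36
q_2 = 148
a_3 = 232
b_3 = 148
c_3 = 28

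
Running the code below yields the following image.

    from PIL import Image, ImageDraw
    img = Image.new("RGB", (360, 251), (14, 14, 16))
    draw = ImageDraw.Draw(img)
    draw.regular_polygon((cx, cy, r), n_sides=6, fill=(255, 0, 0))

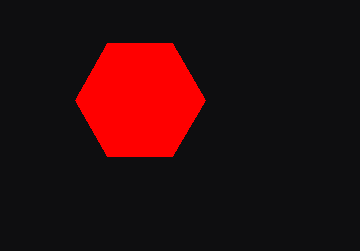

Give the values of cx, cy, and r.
cx = 140, cy = 100, r = 65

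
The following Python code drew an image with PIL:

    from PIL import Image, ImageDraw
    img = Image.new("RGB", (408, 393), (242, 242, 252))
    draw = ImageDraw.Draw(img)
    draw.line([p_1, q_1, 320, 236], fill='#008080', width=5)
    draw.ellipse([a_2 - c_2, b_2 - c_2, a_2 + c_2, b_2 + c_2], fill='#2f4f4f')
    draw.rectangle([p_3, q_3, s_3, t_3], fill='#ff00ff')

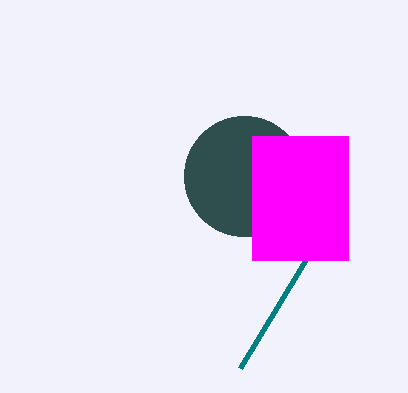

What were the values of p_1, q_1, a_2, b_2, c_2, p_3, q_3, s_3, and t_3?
p_1 = 240
q_1 = 368
a_2 = 244
b_2 = 176
c_2 = 60
p_3 = 252
q_3 = 136
s_3 = 348
t_3 = 260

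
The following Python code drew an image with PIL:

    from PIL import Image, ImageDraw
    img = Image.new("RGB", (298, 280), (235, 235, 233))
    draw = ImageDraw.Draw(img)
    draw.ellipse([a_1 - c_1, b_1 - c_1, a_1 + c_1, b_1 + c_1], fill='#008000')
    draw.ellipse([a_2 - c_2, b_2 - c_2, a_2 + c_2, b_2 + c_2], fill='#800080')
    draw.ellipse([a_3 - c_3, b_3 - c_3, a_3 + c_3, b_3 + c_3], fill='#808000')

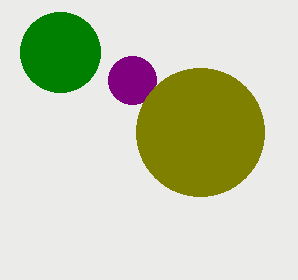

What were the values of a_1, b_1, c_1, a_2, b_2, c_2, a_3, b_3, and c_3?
a_1 = 60
b_1 = 52
c_1 = 40
a_2 = 132
b_2 = 80
c_2 = 24
a_3 = 200
b_3 = 132
c_3 = 64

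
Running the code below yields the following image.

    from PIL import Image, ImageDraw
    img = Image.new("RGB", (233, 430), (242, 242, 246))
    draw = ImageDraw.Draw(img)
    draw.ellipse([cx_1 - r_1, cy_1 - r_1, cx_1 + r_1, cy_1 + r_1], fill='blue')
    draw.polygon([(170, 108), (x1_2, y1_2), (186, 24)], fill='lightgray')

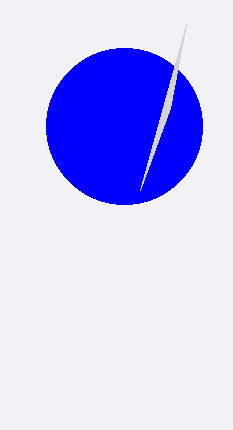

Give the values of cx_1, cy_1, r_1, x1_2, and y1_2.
cx_1 = 124; cy_1 = 126; r_1 = 78; x1_2 = 140; y1_2 = 190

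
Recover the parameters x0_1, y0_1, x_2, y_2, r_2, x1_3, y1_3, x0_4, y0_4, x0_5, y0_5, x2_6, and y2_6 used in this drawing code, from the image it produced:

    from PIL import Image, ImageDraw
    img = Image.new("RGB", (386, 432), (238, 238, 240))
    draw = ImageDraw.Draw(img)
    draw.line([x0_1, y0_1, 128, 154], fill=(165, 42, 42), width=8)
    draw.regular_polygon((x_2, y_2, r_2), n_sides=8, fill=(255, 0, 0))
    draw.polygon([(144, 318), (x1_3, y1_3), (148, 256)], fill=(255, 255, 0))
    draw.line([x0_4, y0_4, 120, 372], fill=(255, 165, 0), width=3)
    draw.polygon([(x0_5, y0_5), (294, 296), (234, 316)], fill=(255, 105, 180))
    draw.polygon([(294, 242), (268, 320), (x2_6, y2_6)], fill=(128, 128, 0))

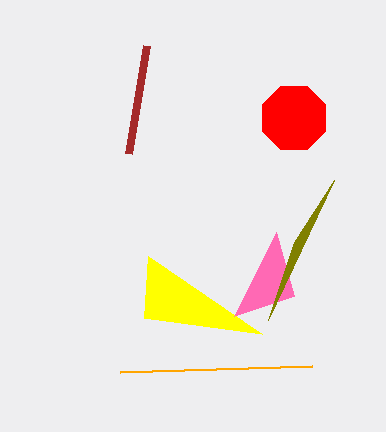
x0_1 = 146
y0_1 = 46
x_2 = 294
y_2 = 118
r_2 = 34
x1_3 = 262
y1_3 = 334
x0_4 = 312
y0_4 = 366
x0_5 = 276
y0_5 = 232
x2_6 = 334
y2_6 = 180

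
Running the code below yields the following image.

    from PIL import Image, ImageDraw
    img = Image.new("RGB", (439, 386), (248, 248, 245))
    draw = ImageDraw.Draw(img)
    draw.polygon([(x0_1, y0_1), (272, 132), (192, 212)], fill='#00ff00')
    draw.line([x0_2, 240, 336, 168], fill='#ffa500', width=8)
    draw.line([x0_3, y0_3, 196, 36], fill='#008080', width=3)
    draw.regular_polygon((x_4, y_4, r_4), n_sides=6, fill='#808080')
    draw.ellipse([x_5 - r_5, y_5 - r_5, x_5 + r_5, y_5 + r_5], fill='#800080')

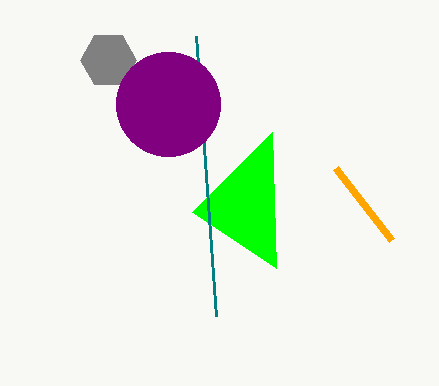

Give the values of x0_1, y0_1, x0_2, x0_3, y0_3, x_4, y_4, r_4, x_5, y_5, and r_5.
x0_1 = 276; y0_1 = 268; x0_2 = 392; x0_3 = 216; y0_3 = 316; x_4 = 108; y_4 = 60; r_4 = 28; x_5 = 168; y_5 = 104; r_5 = 52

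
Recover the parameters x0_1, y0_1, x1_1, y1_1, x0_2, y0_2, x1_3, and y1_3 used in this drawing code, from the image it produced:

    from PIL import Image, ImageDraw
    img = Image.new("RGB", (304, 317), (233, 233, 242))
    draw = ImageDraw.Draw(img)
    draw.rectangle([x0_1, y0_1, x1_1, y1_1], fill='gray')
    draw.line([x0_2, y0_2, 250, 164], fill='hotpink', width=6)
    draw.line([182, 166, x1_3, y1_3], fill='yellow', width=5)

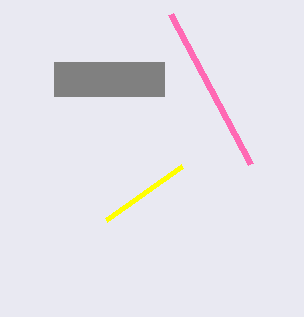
x0_1 = 54, y0_1 = 62, x1_1 = 164, y1_1 = 96, x0_2 = 170, y0_2 = 14, x1_3 = 106, y1_3 = 220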